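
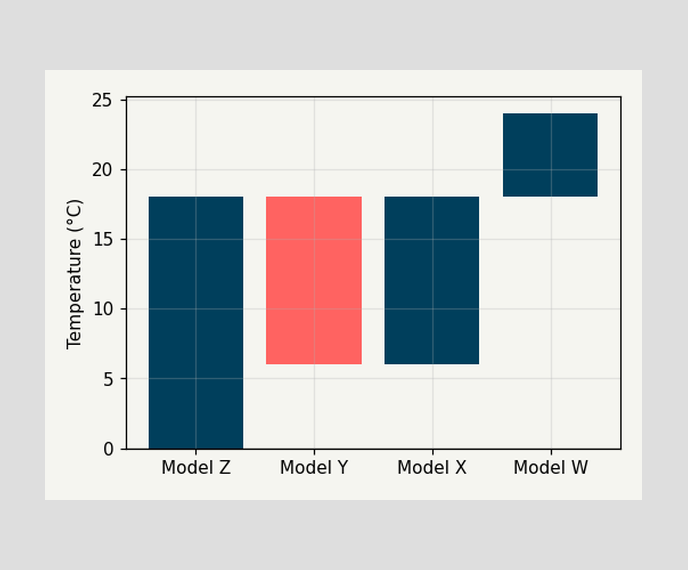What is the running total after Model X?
18°C

After Model X the running total reaches 18°C.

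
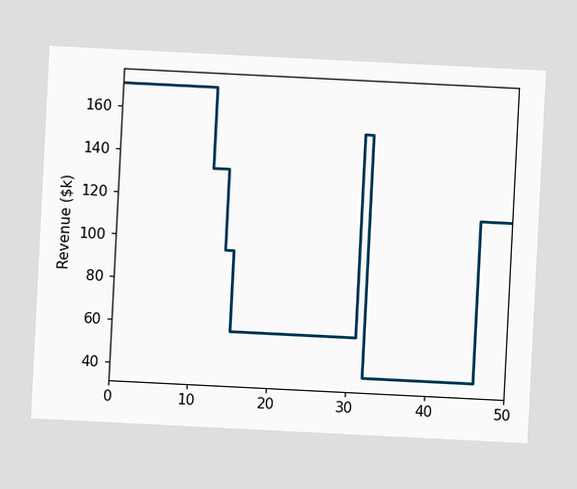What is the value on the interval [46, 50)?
$114k

The chart is tilted about 3° clockwise. On [46, 50) the step sits at $114k.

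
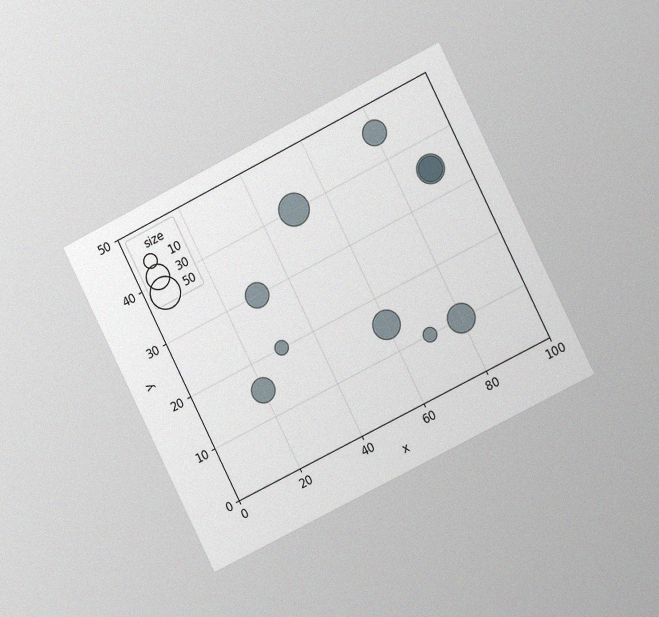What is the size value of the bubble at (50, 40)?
50

The chart is tilted about 27° counter-clockwise and viewed slightly from the right, with some photo noise. Matching the bubble at (50, 40) against the size legend gives 50.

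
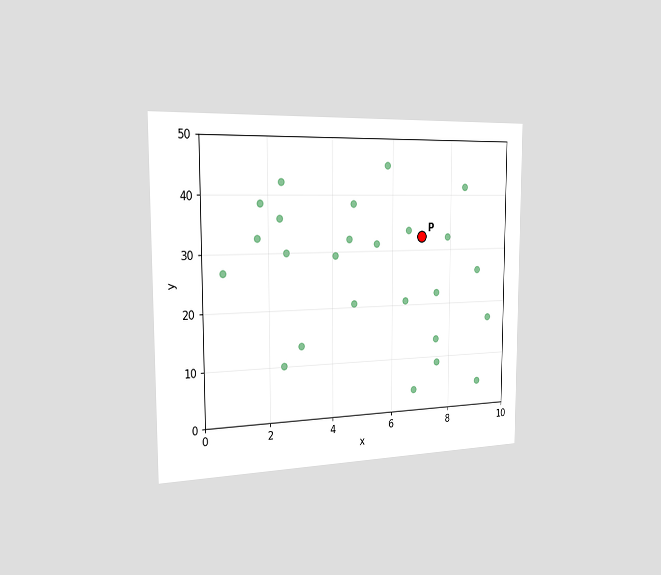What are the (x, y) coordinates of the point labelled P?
(7, 32.5)

The chart is viewed slightly from the left. Following the gridlines from P to each axis, P sits at (7, 32.5).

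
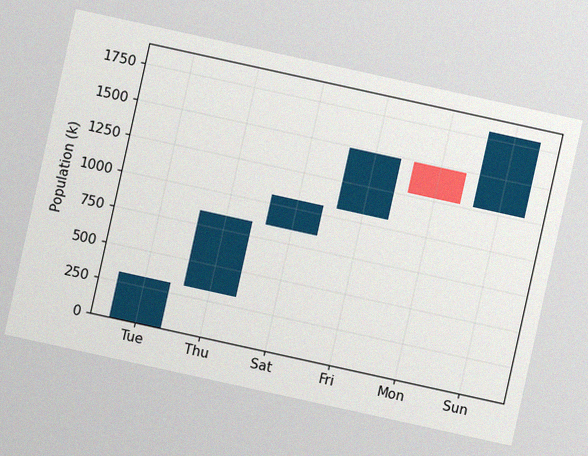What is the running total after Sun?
The chart is tilted about 12° clockwise, with some photo noise. After Sun the running total reaches 1802k.

1802k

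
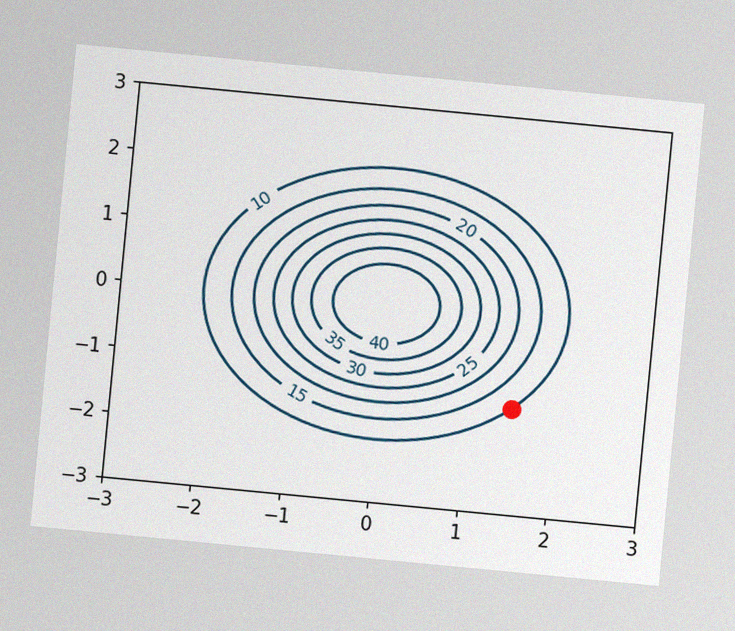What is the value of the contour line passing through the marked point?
10

The chart is tilted about 5° clockwise, with some photo noise. The marked point sits on the contour labelled 10.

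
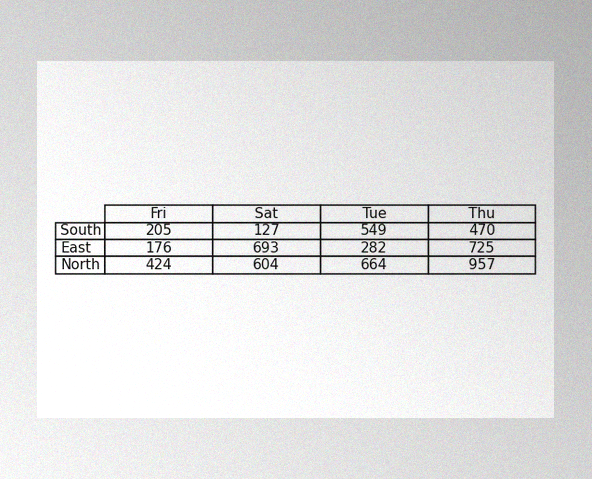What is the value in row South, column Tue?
549

The image has some photo noise and uneven lighting. The (South, Tue) cell reads 549.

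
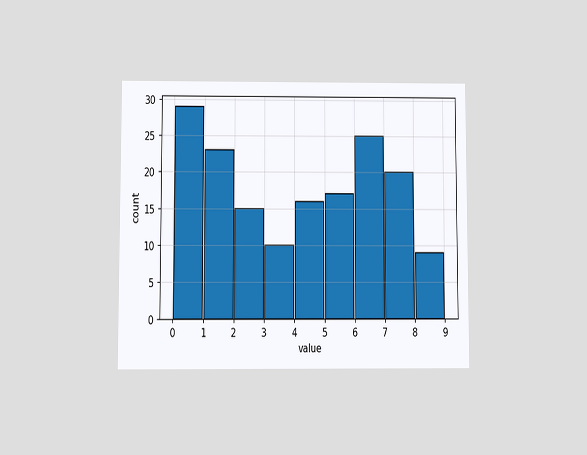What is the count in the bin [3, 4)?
The chart is viewed at a slight angle. The [3, 4) bin has height 10.

10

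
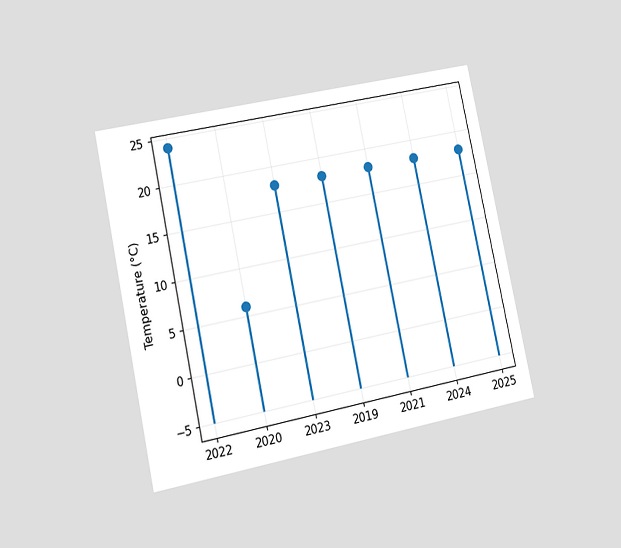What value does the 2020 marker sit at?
The chart is tilted about 12° counter-clockwise and viewed at a slight angle. The 2020 marker sits at 6°C.

6°C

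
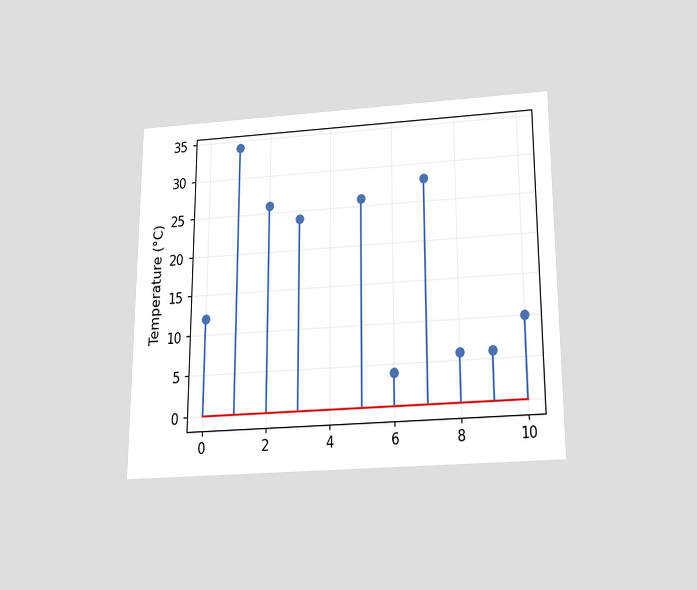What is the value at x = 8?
The chart is viewed slightly from below. The stem at x=8 reaches 6°C.

6°C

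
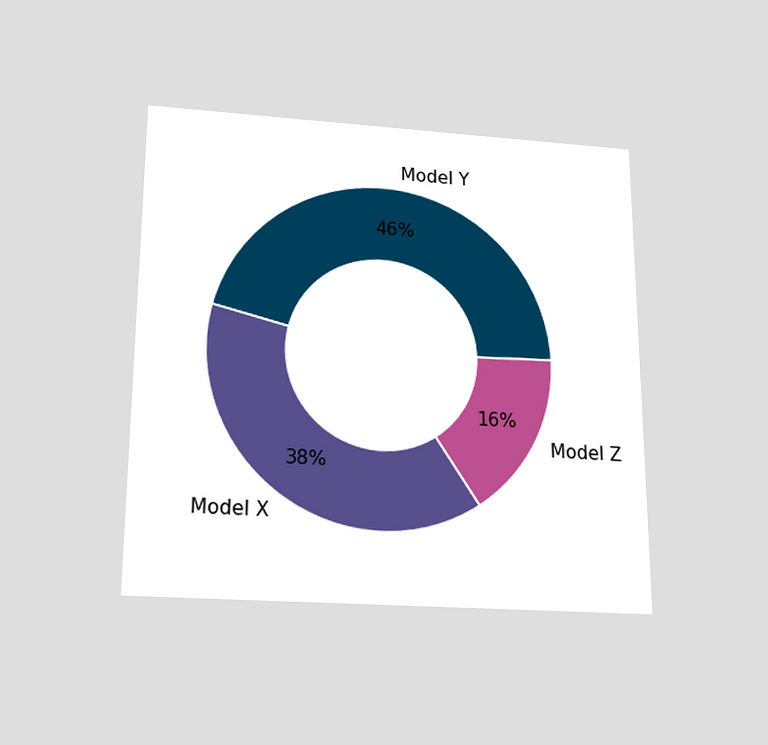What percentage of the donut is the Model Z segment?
The chart is viewed slightly from below. The Model Z segment takes up 16% of the ring.

16%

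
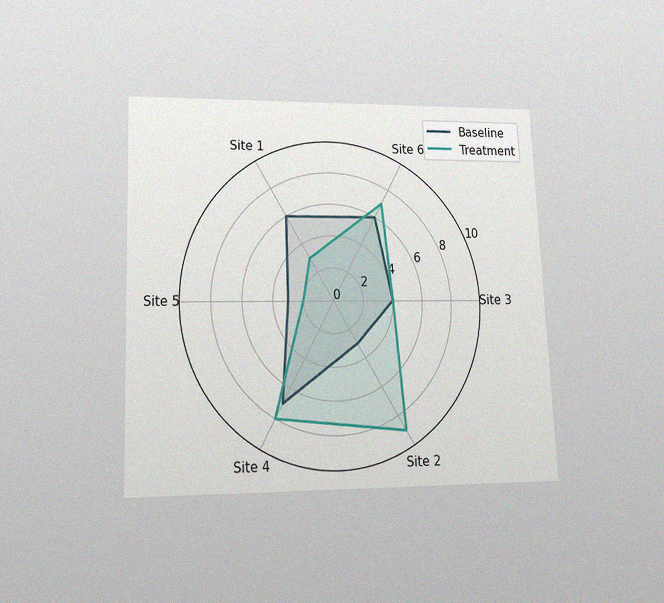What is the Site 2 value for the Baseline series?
The chart is tilted about 2° counter-clockwise and viewed at a slight angle, with some photo noise. On the Site 2 axis, Baseline reaches 3.

3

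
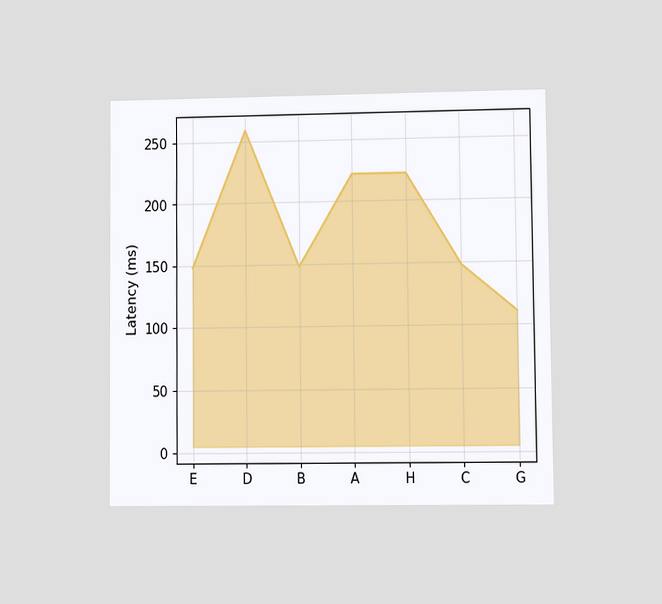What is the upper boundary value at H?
222ms

The chart is viewed at a slight angle. At H the upper boundary is at 222ms.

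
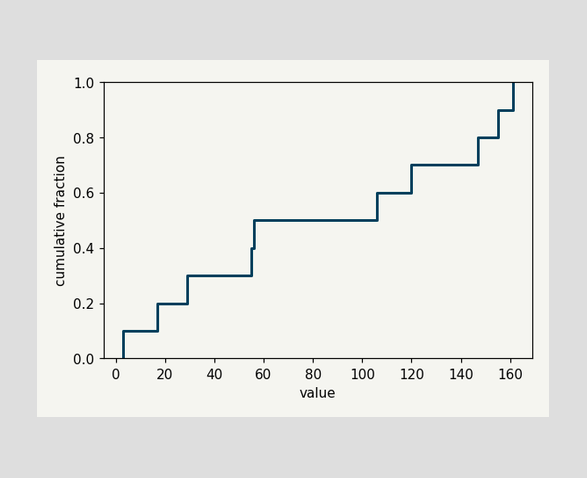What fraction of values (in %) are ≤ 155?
At x=155 the ECDF step is at 90%.

90%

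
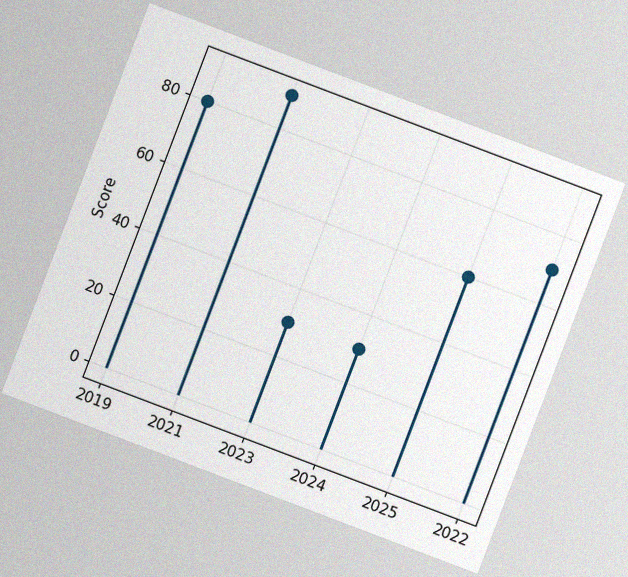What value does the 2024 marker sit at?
The chart is tilted about 21° clockwise, with some photo noise. The 2024 marker sits at 30.

30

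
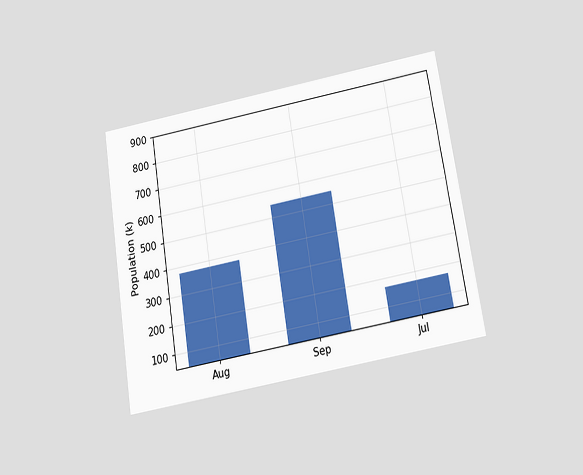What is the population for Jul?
The chart is tilted about 9° counter-clockwise and viewed slightly from below. Reading along the chart's y-axis, the Jul bar reaches 168k.

168k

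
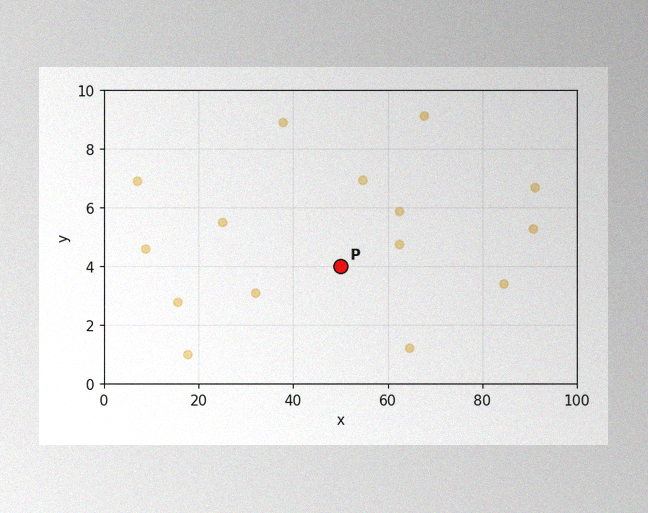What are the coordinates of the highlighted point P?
The image has some photo noise and uneven lighting. Following the gridlines from P to each axis, P sits at (50, 4).

(50, 4)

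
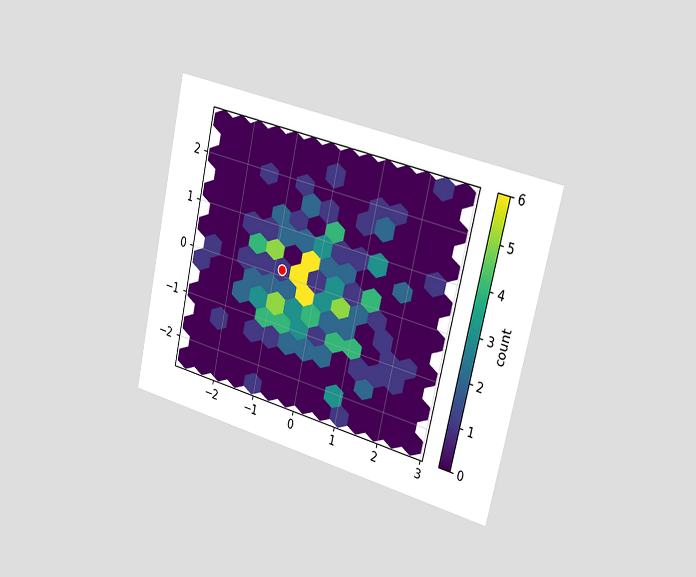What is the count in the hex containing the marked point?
1

The chart is tilted about 13° clockwise and viewed slightly from the right. The marked hex reads 1 on the colorbar.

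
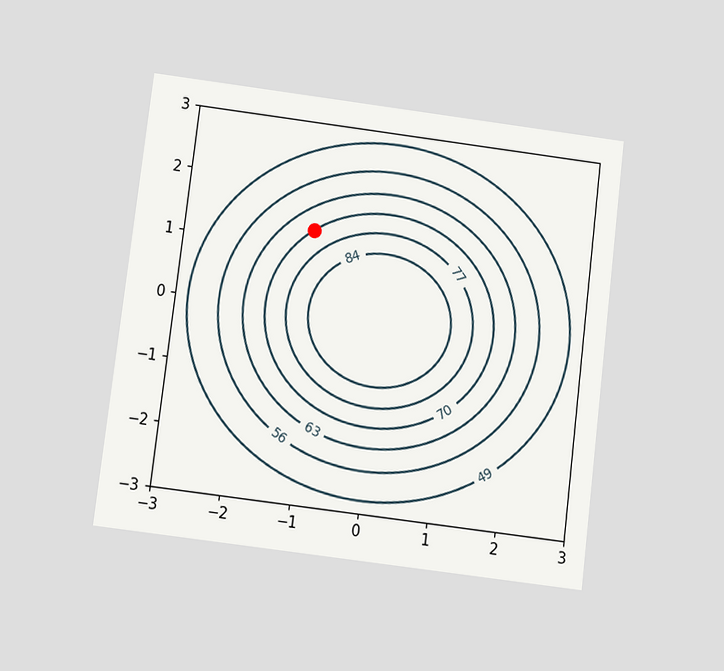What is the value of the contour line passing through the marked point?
70

The chart is tilted about 7° clockwise and viewed slightly from below. The marked point sits on the contour labelled 70.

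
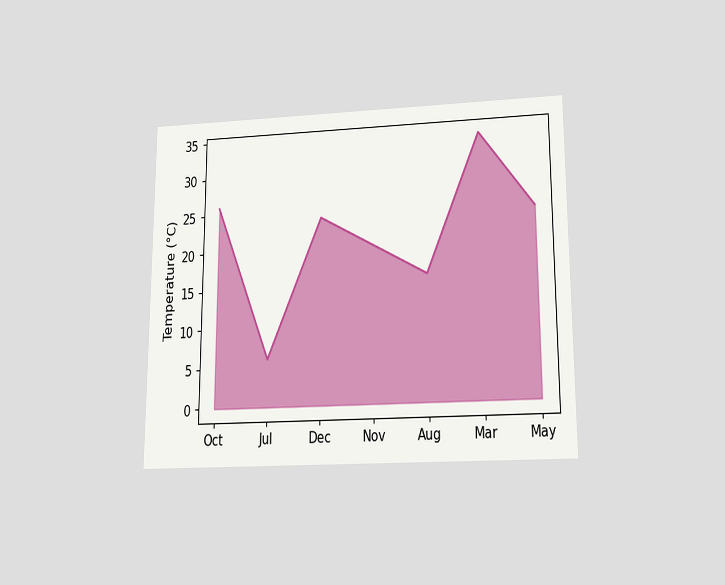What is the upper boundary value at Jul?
6°C

The chart is viewed slightly from below. At Jul the upper boundary is at 6°C.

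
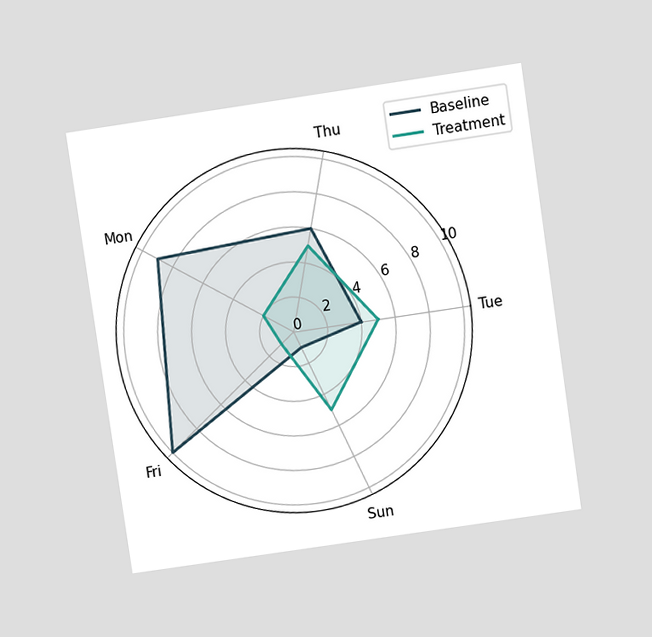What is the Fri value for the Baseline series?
10

The chart is tilted about 8° counter-clockwise and viewed at a slight angle. On the Fri axis, Baseline reaches 10.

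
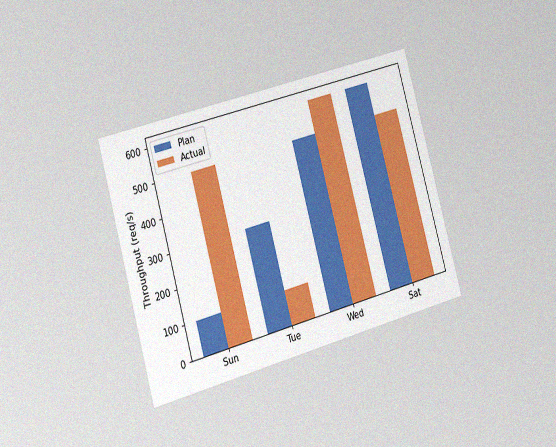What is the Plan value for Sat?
The chart is tilted about 16° counter-clockwise and viewed slightly from the left, with some photo noise. The Plan bar at Sat reaches 600req/s on the y-axis.

600req/s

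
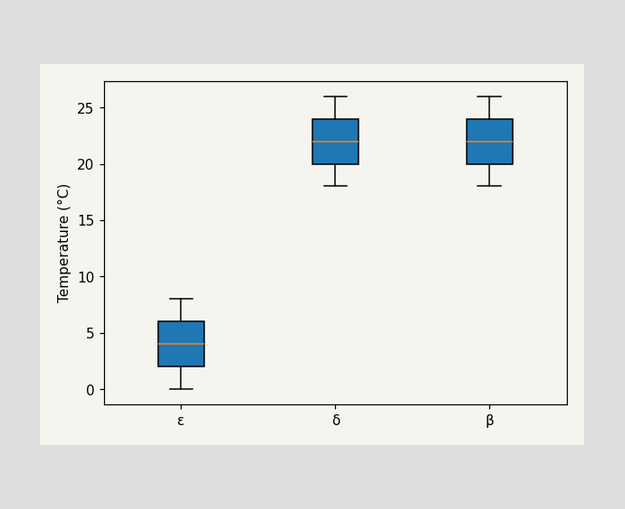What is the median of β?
The median line in the β box sits at 22°C.

22°C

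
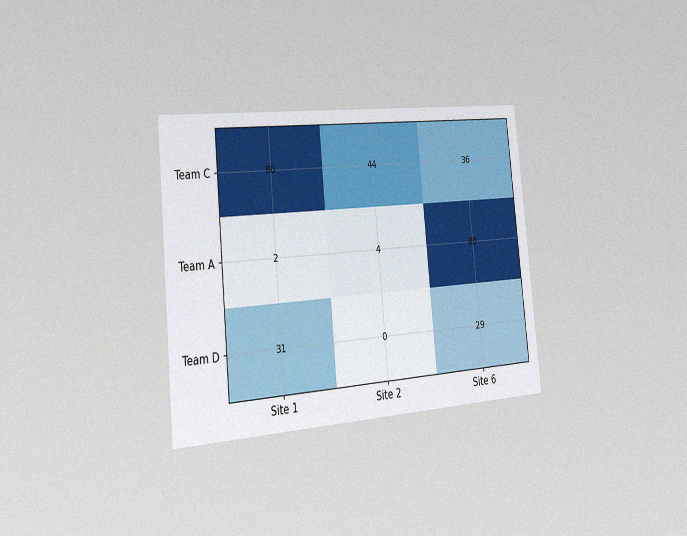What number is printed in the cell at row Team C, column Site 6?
The chart is tilted about 5° counter-clockwise and viewed slightly from the left, with some photo noise. The (Team C, Site 6) cell reads 36.

36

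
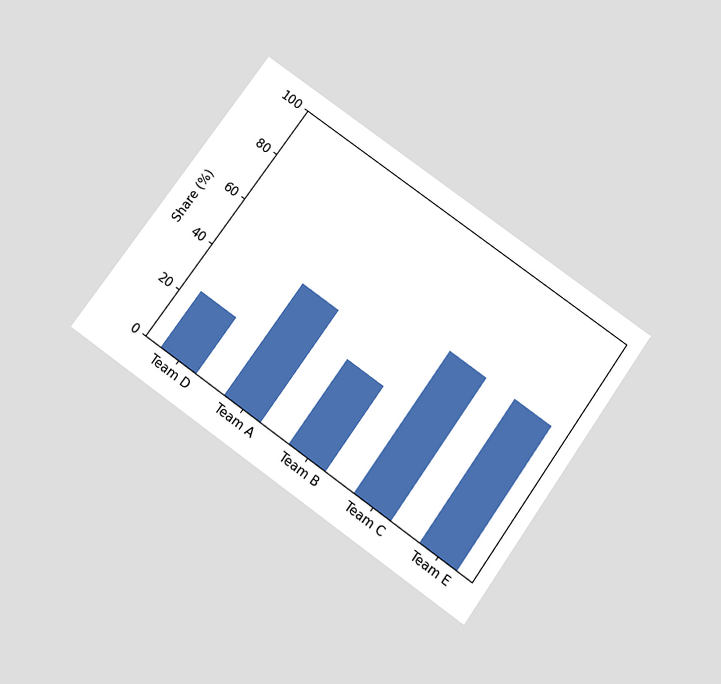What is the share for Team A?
48%

The chart is tilted about 35° clockwise and viewed slightly from below. Reading along the chart's y-axis, the Team A bar reaches 48%.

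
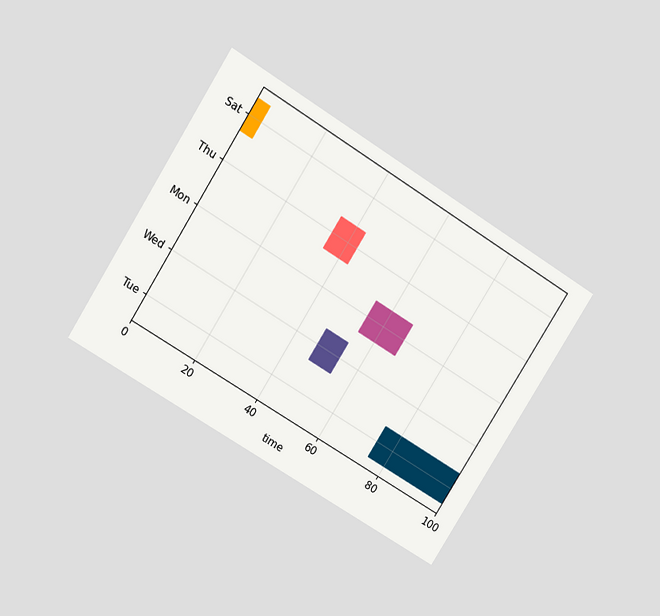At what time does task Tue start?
The chart is tilted about 32° clockwise and viewed slightly from above. The Tue bar begins at t=75.

75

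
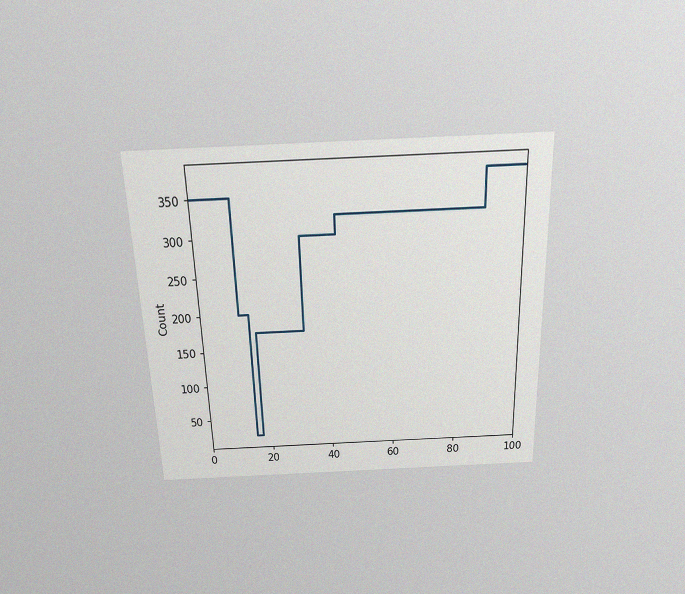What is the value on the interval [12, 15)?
200

The chart is viewed slightly from above, with some photo noise. On [12, 15) the step sits at 200.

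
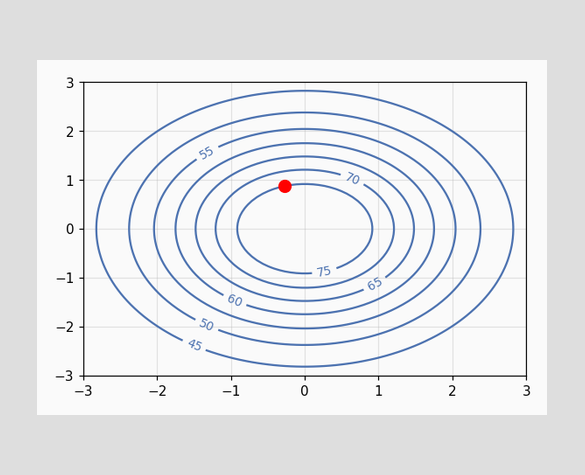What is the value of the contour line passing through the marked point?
75

The marked point sits on the contour labelled 75.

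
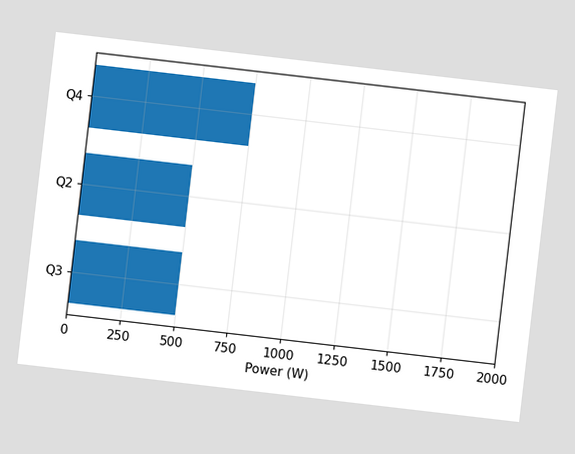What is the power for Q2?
The chart is tilted about 7° clockwise. Reading along the chart's x-axis, the Q2 bar reaches 500W.

500W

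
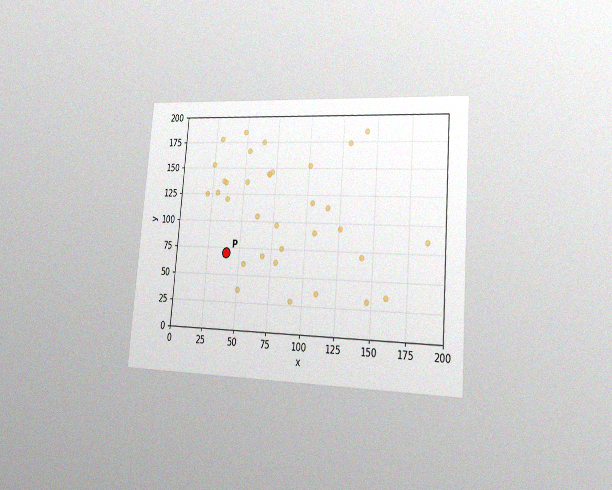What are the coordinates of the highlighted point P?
(40, 70)

The chart is tilted about 5° clockwise and viewed slightly from the right, with some photo noise. Following the gridlines from P to each axis, P sits at (40, 70).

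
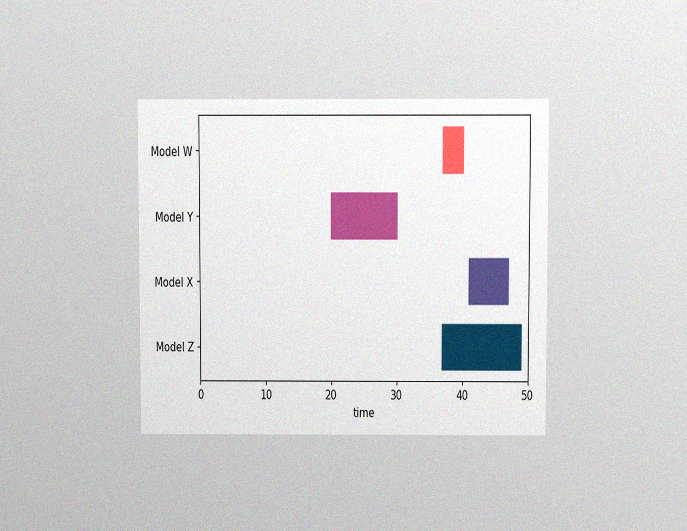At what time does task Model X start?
41

The chart is viewed slightly from above, with some photo noise. The Model X bar begins at t=41.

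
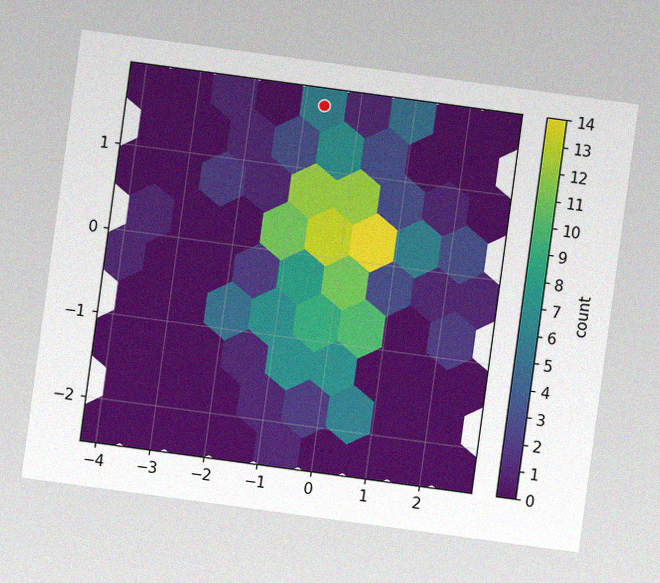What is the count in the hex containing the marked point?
The chart is tilted about 8° clockwise, with some photo noise. The marked hex reads 6 on the colorbar.

6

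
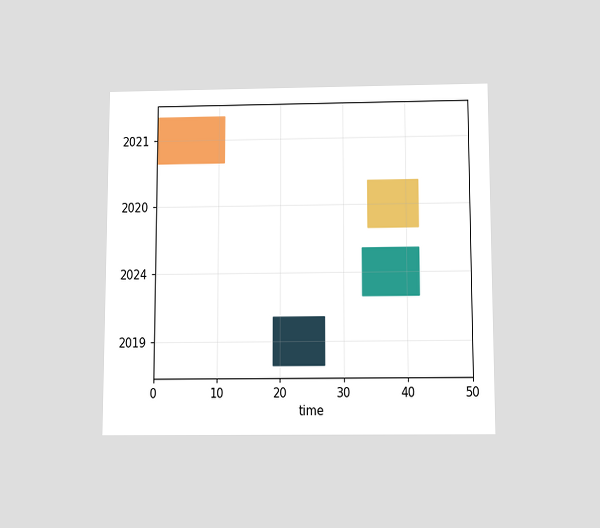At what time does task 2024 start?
The chart is viewed slightly from below. The 2024 bar begins at t=33.

33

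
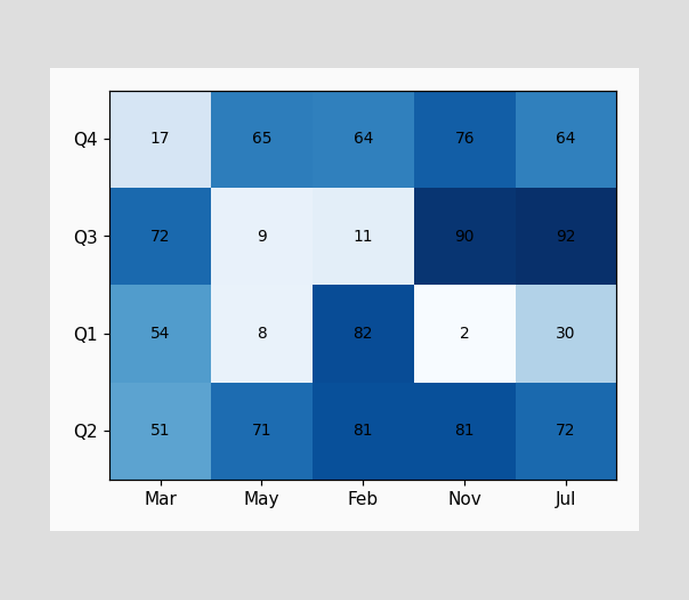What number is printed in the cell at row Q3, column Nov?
The (Q3, Nov) cell reads 90.

90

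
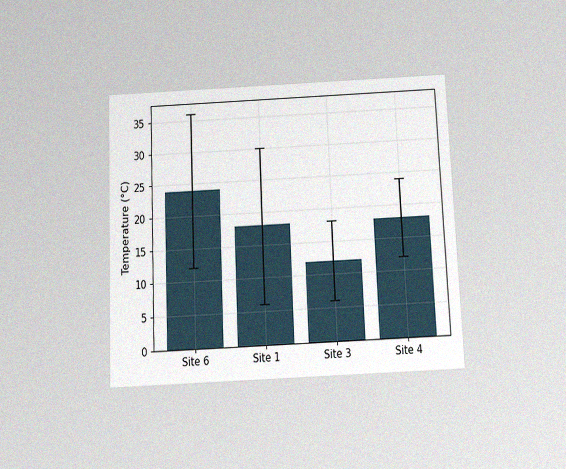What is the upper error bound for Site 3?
18°C

The chart is tilted about 2° counter-clockwise and viewed slightly from below, with some photo noise. The Site 3 bar's upper whisker reaches 18°C.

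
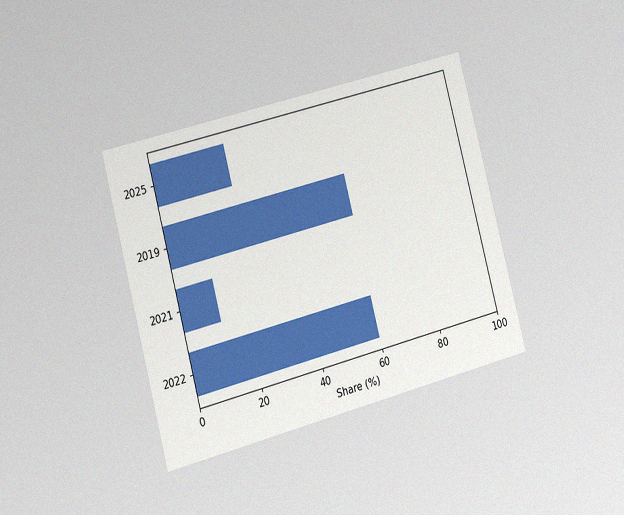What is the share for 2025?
24%

The chart is tilted about 15° counter-clockwise and viewed slightly from the left, with some photo noise. Reading along the chart's x-axis, the 2025 bar reaches 24%.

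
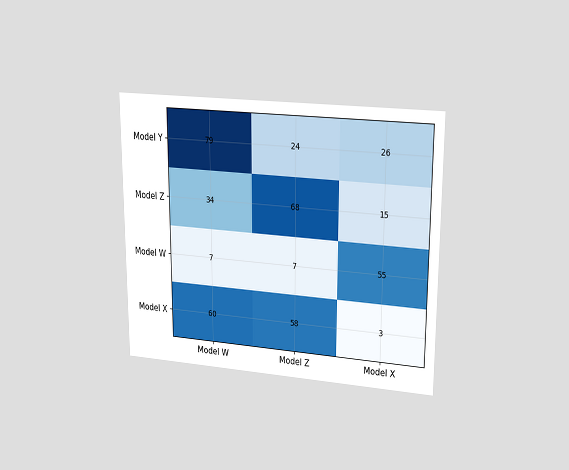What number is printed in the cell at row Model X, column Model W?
60

The chart is viewed at a slight angle. The (Model X, Model W) cell reads 60.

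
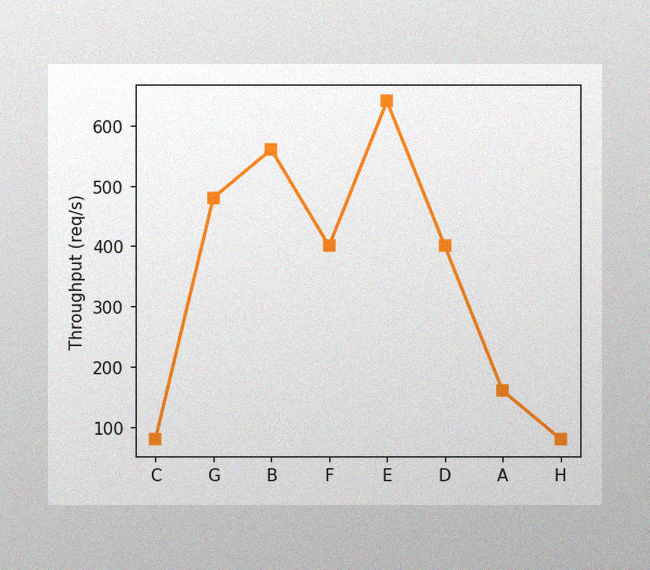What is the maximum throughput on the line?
The image has some photo noise and uneven lighting. The highest point is at E, and reading across to the y-axis gives 640req/s.

640req/s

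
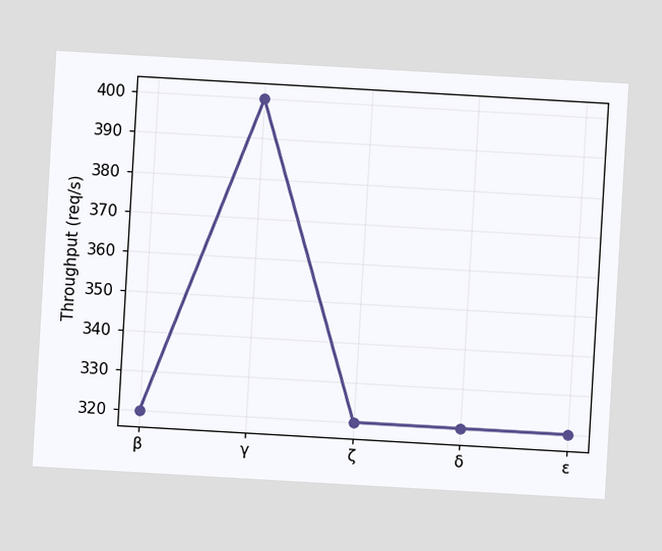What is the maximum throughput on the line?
The chart is tilted about 3° clockwise. The highest point is at γ, and reading across to the y-axis gives 400req/s.

400req/s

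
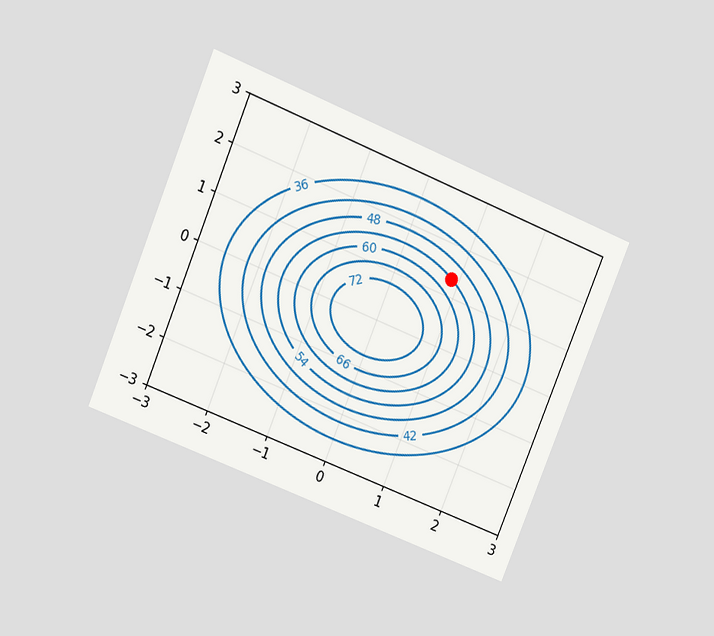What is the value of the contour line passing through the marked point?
The chart is tilted about 22° clockwise and viewed at a slight angle. The marked point sits on the contour labelled 54.

54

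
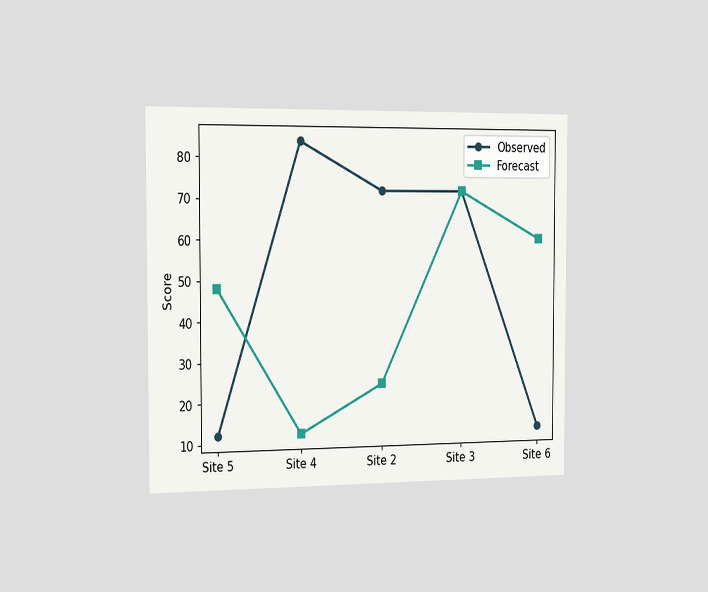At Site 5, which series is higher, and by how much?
Forecast, by 36

The chart is viewed slightly from the left. At Site 5, Forecast sits above the other line by 36.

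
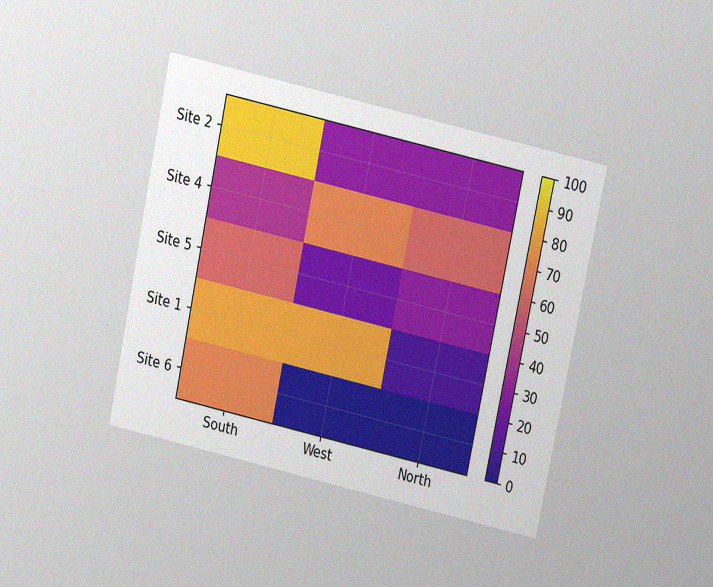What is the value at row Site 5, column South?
60

The chart is tilted about 12° clockwise and viewed at a slight angle, with some photo noise. Matching cell (Site 5, South) against the colorbar gives 60.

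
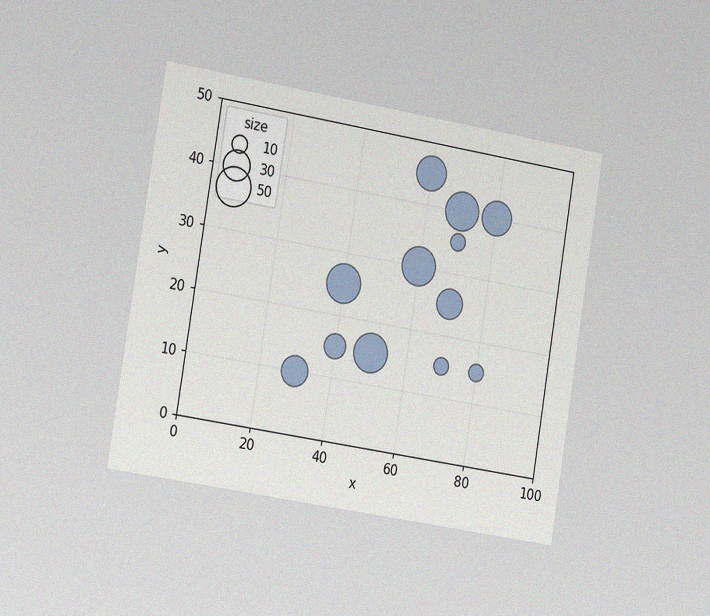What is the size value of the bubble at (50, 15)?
50

The chart is tilted about 9° clockwise and viewed slightly from the left, with some photo noise. Matching the bubble at (50, 15) against the size legend gives 50.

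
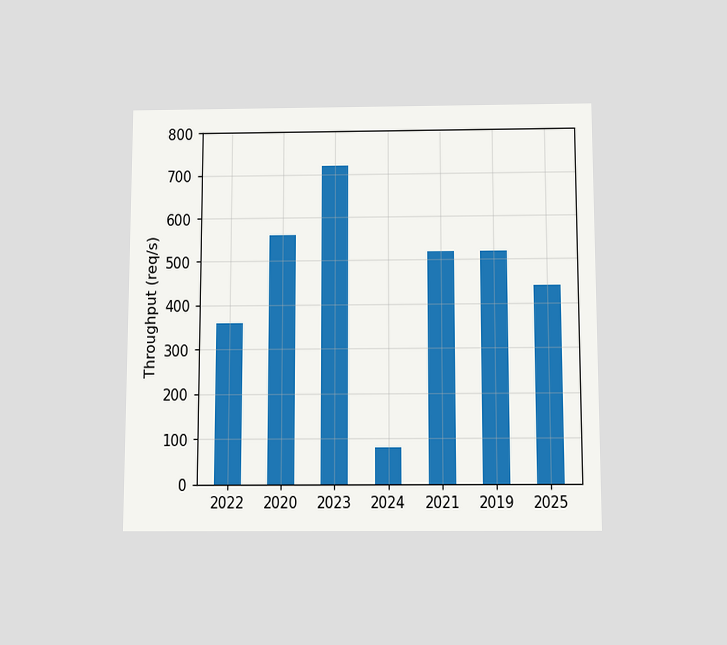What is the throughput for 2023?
720req/s

The chart is viewed slightly from below. Reading along the chart's y-axis, the 2023 bar reaches 720req/s.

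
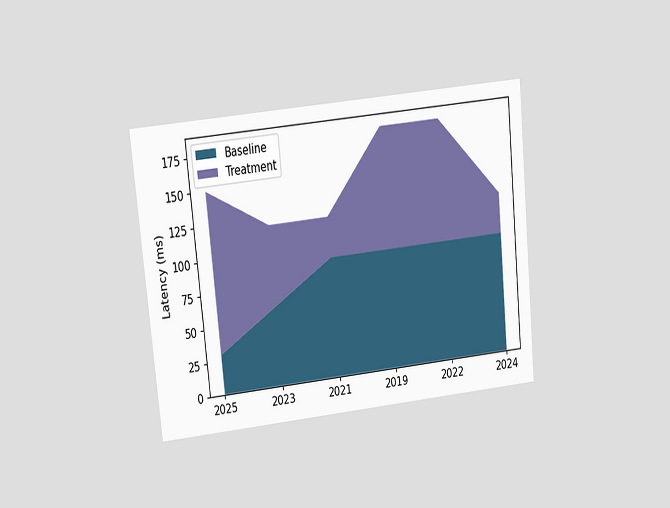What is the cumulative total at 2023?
120ms

The chart is tilted about 6° counter-clockwise and viewed at a slight angle. The stacked total at 2023 reaches 120ms.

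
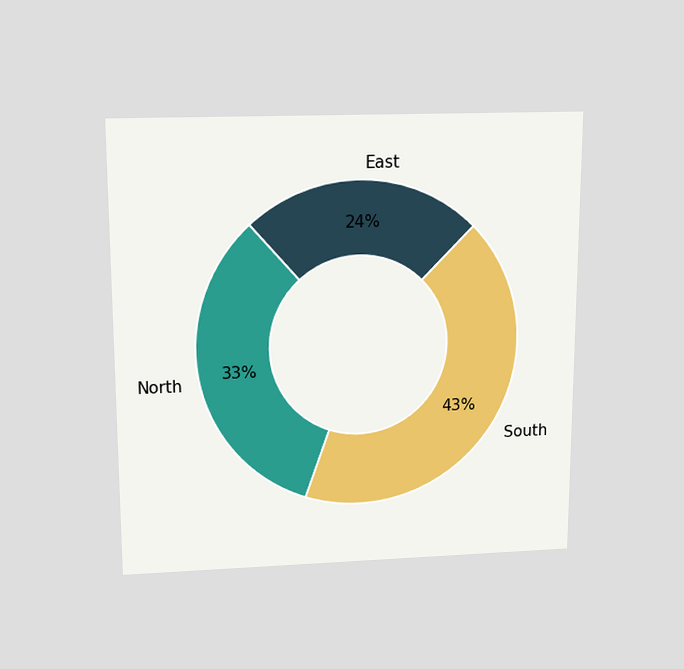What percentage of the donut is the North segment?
33%

The chart is viewed slightly from above. The North segment takes up 33% of the ring.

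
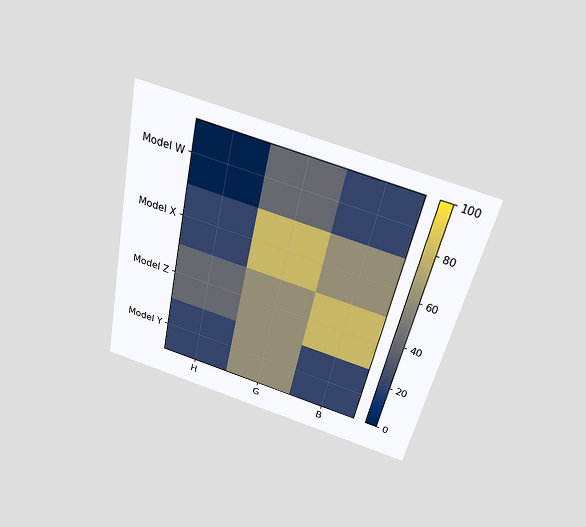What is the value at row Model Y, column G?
60

The chart is tilted about 13° clockwise and viewed slightly from above. Matching cell (Model Y, G) against the colorbar gives 60.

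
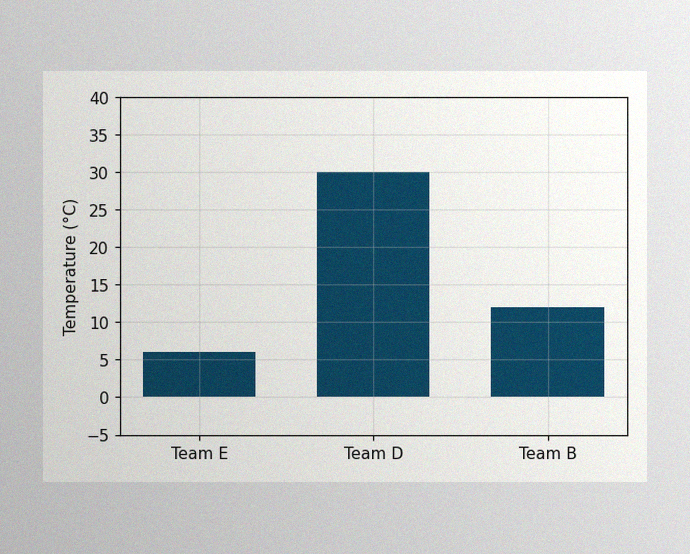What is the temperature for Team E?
6°C

The image has some photo noise and uneven lighting. Reading along the chart's y-axis, the Team E bar reaches 6°C.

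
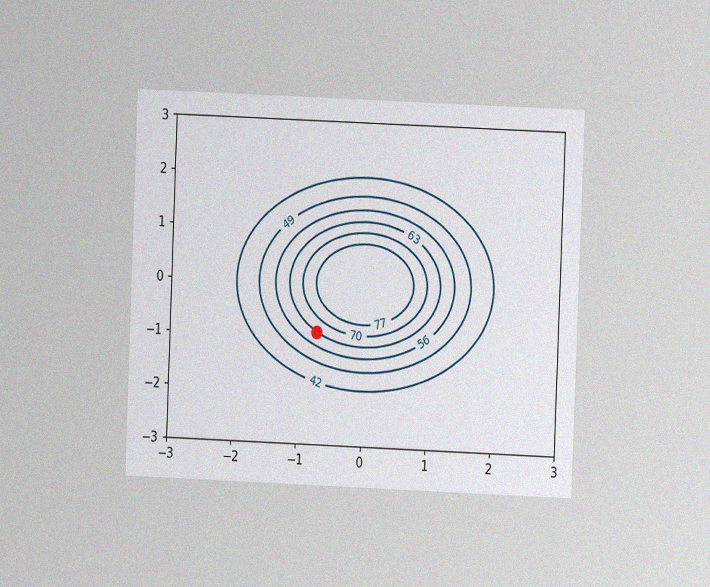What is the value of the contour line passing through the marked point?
The chart is tilted about 2° clockwise and viewed at a slight angle, with some photo noise. The marked point sits on the contour labelled 63.

63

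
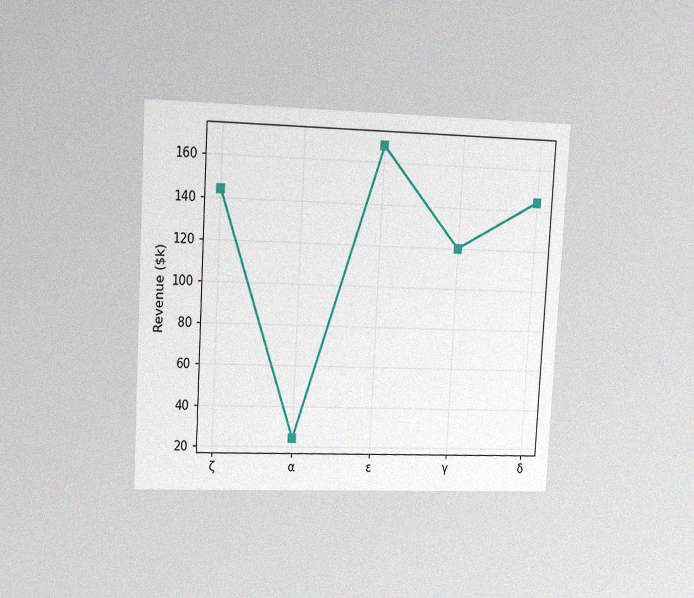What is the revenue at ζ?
The chart is tilted about 3° clockwise and viewed slightly from the left, with some photo noise. At ζ, the line is at $144k.

$144k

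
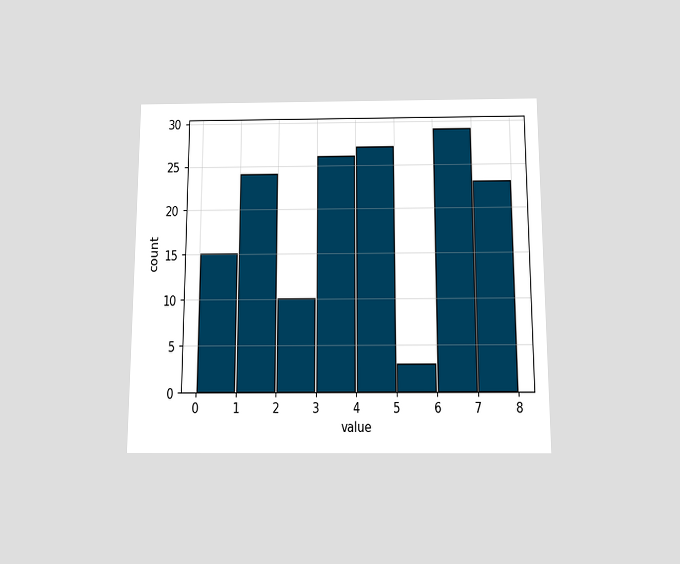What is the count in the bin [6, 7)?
The chart is viewed slightly from below. The [6, 7) bin has height 29.

29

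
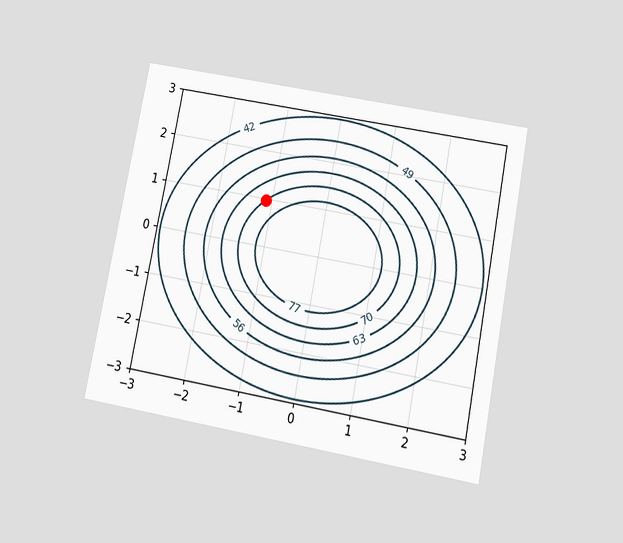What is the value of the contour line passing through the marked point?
The chart is tilted about 11° clockwise and viewed slightly from below. The marked point sits on the contour labelled 70.

70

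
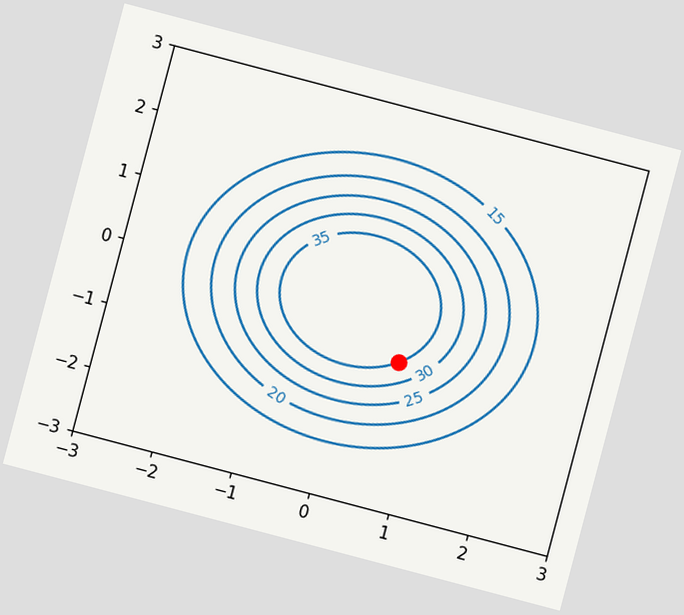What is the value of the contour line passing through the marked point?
The chart is tilted about 15° clockwise. The marked point sits on the contour labelled 35.

35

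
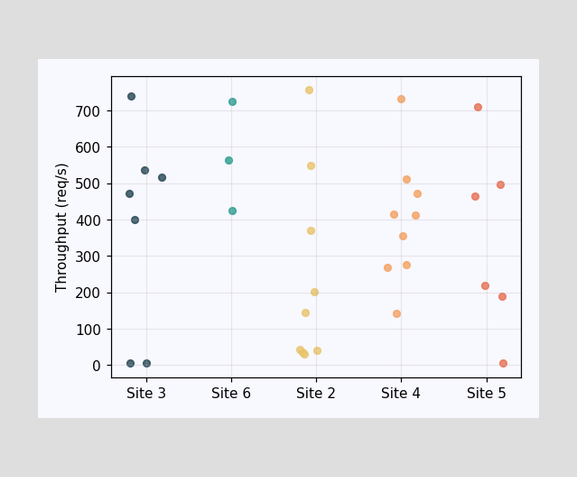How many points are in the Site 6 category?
Counting the markers in the Site 6 column gives 3.

3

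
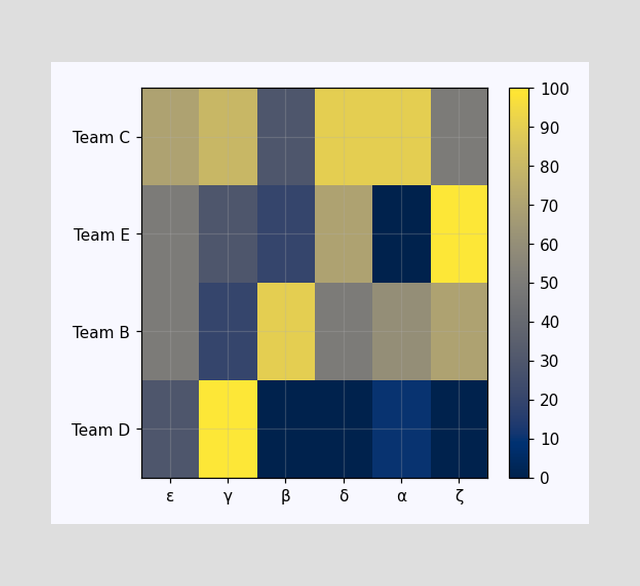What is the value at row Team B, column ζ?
Matching cell (Team B, ζ) against the colorbar gives 70.

70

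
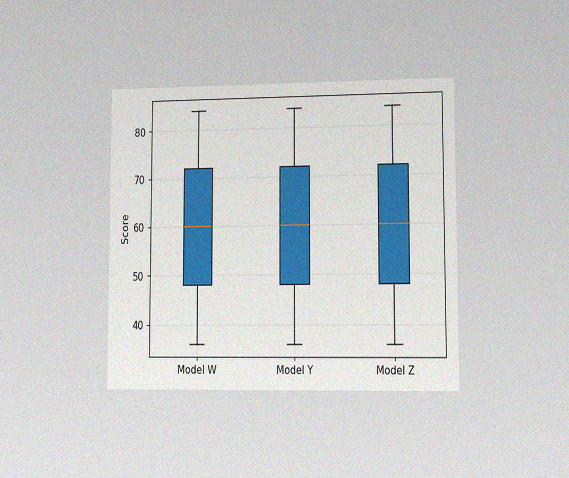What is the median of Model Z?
The chart is viewed at a slight angle, with some photo noise. The median line in the Model Z box sits at 60.

60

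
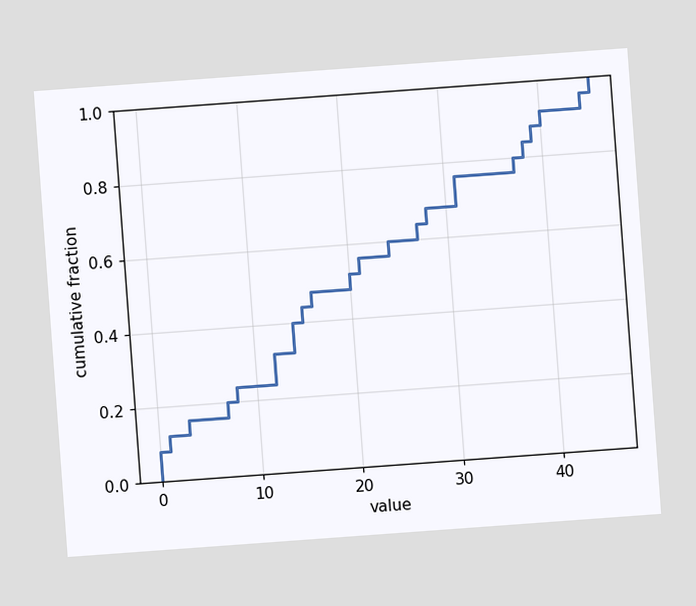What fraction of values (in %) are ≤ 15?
44%

The chart is tilted about 4° counter-clockwise. At x=15 the ECDF step is at 44%.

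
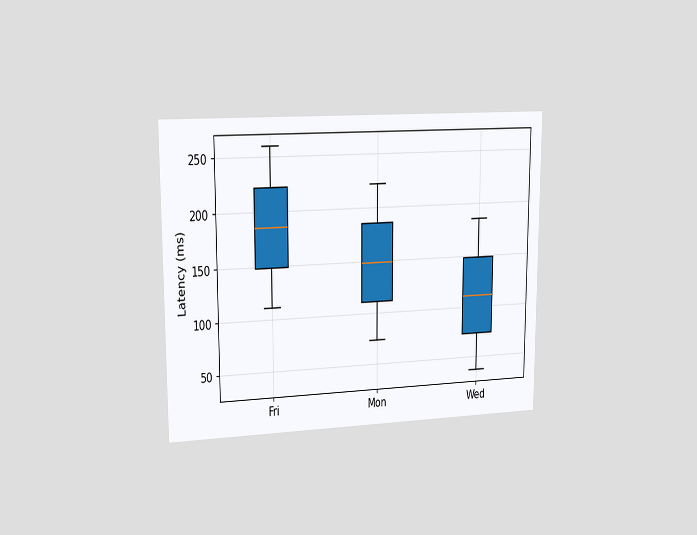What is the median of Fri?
185ms

The chart is viewed slightly from the left. The median line in the Fri box sits at 185ms.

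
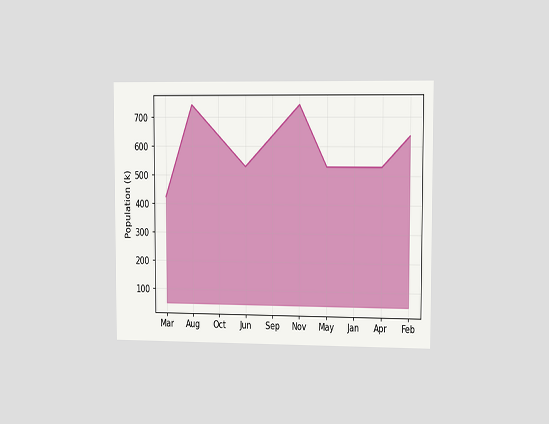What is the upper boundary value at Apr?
530k

The chart is viewed slightly from the right. At Apr the upper boundary is at 530k.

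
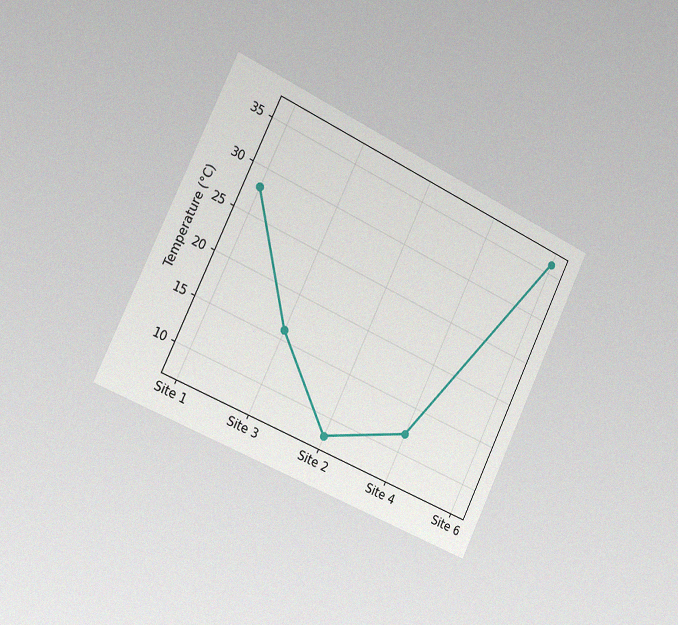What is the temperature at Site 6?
The chart is tilted about 25° clockwise and viewed slightly from the left, with some photo noise. At Site 6, the line is at 36°C.

36°C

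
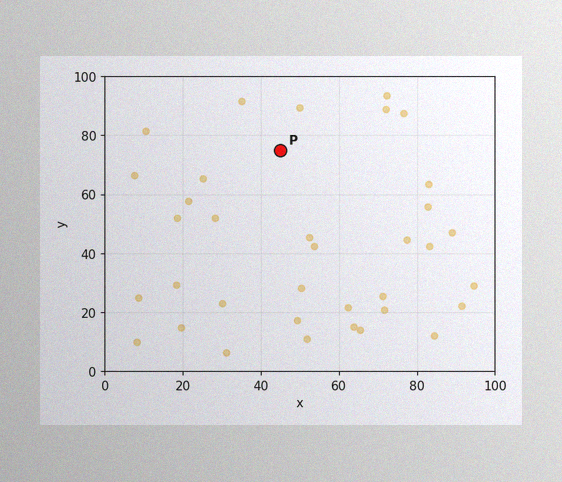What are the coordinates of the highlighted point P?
(45, 75)

The image has some photo noise and uneven lighting. Following the gridlines from P to each axis, P sits at (45, 75).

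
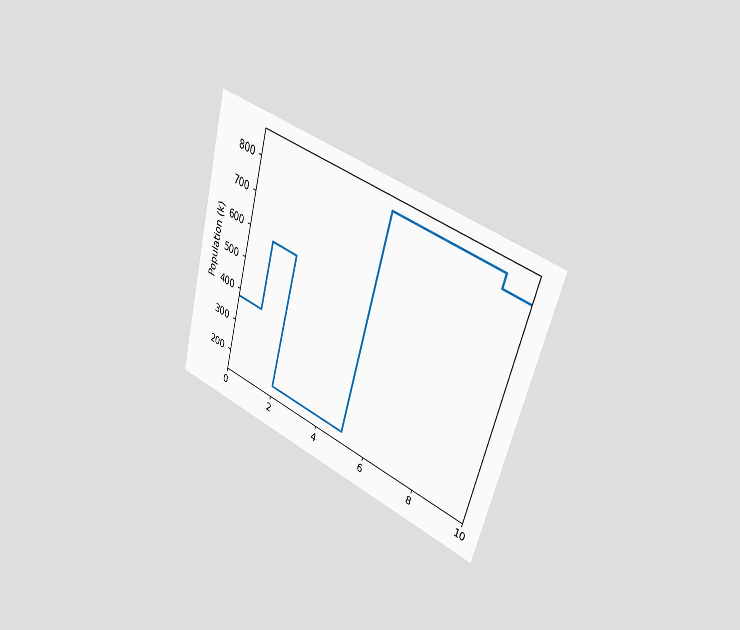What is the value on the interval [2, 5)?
168k

The chart is tilted about 15° clockwise and viewed slightly from the right. On [2, 5) the step sits at 168k.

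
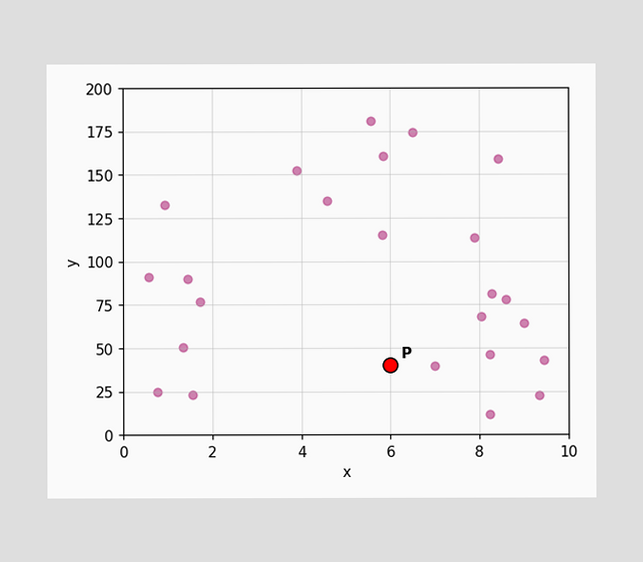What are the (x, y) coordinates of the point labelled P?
(6, 40)

Following the gridlines from P to each axis, P sits at (6, 40).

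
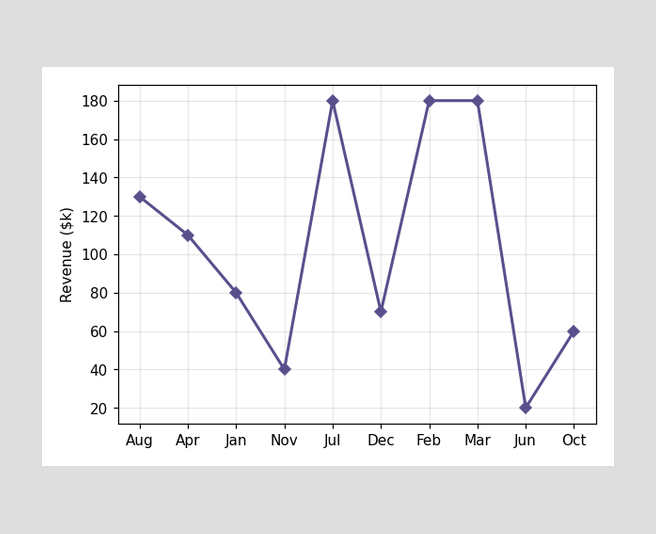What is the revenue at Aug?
At Aug, the line is at $130k.

$130k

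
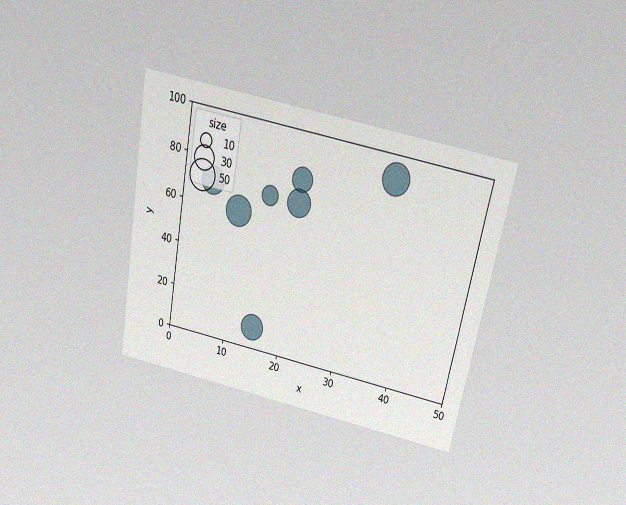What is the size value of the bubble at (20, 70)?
The chart is tilted about 11° clockwise and viewed slightly from above, with some photo noise. Matching the bubble at (20, 70) against the size legend gives 40.

40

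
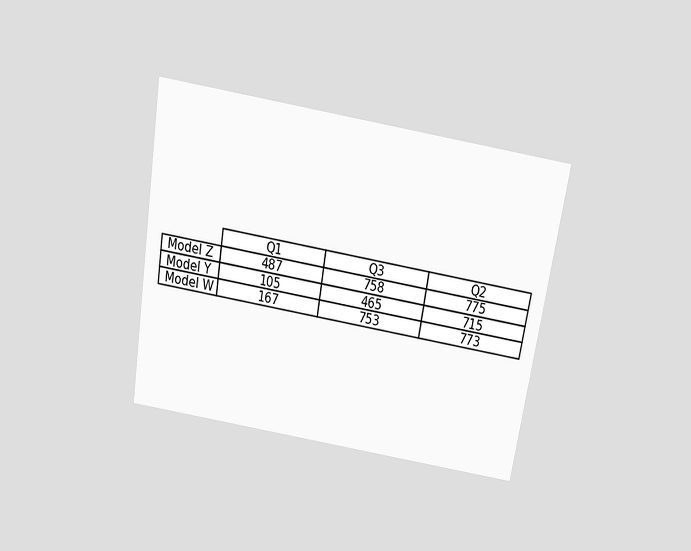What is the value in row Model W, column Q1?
The chart is tilted about 9° clockwise and viewed slightly from above. The (Model W, Q1) cell reads 167.

167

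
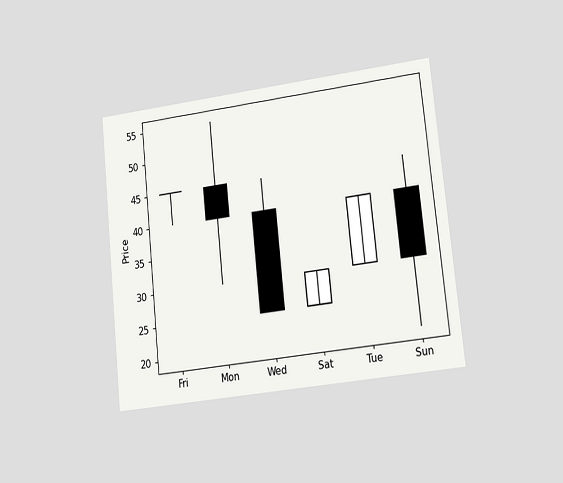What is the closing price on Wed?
25

The chart is tilted about 6° counter-clockwise and viewed at a slight angle. The Wed candle closes at 25.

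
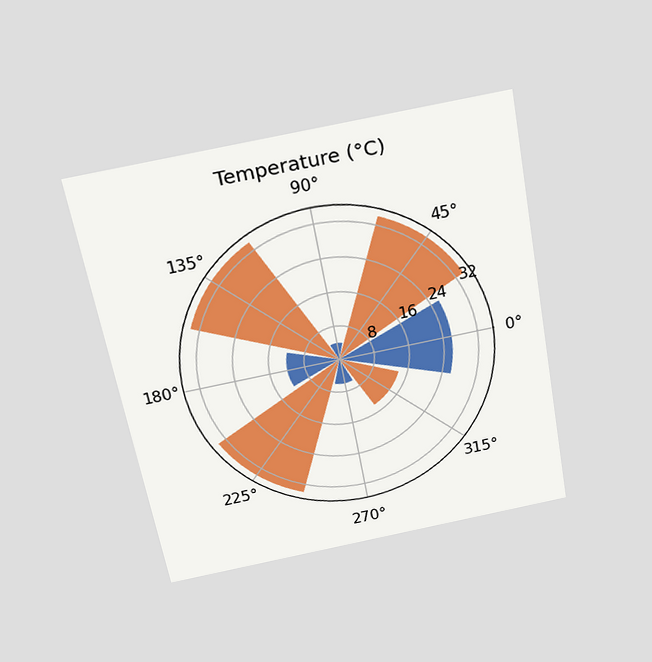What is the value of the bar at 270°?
6°C

The chart is tilted about 11° counter-clockwise and viewed slightly from above. The bar at 270° reaches 6°C on the radial axis.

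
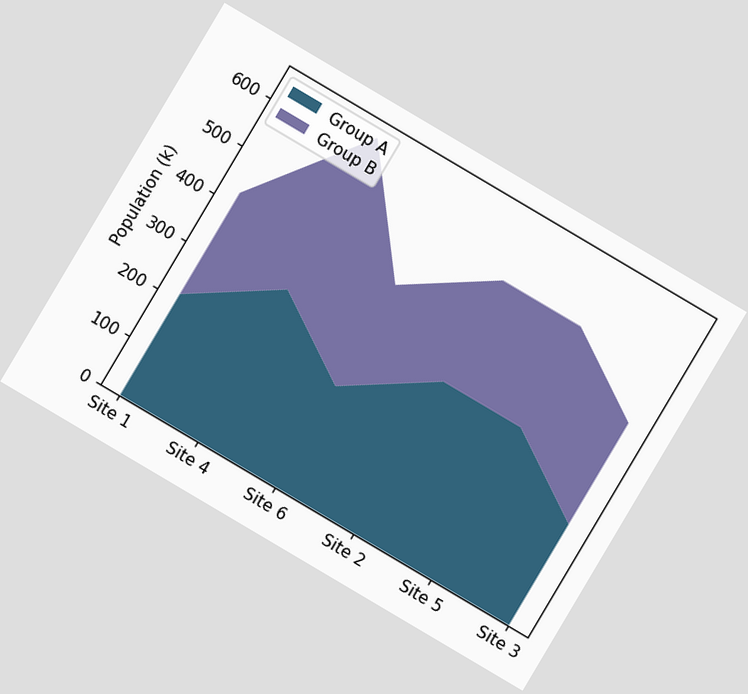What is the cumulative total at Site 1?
424k

The chart is tilted about 31° clockwise. The stacked total at Site 1 reaches 424k.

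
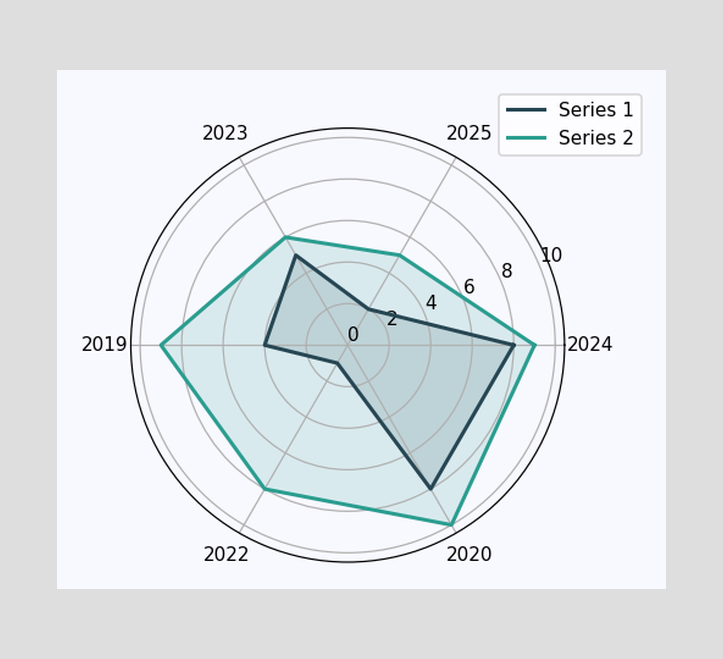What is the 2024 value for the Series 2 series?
9

On the 2024 axis, Series 2 reaches 9.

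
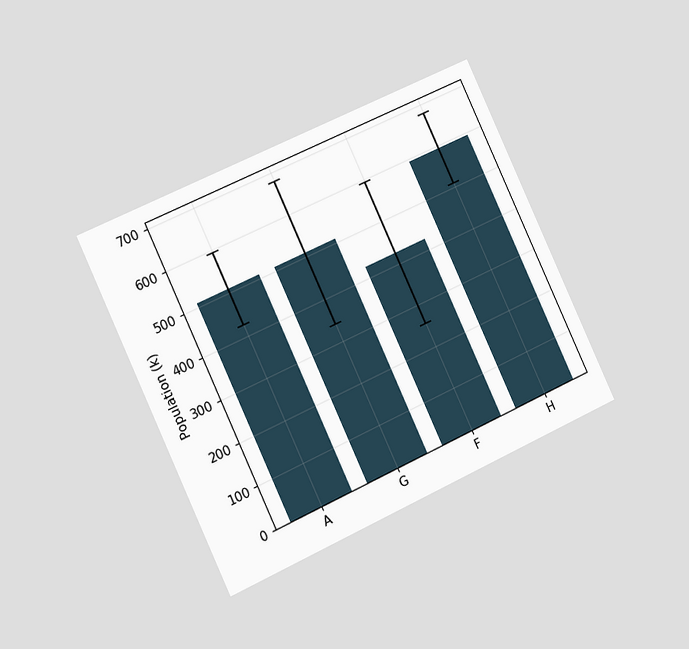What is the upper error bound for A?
The chart is tilted about 25° counter-clockwise and viewed slightly from the left. The A bar's upper whisker reaches 595k.

595k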